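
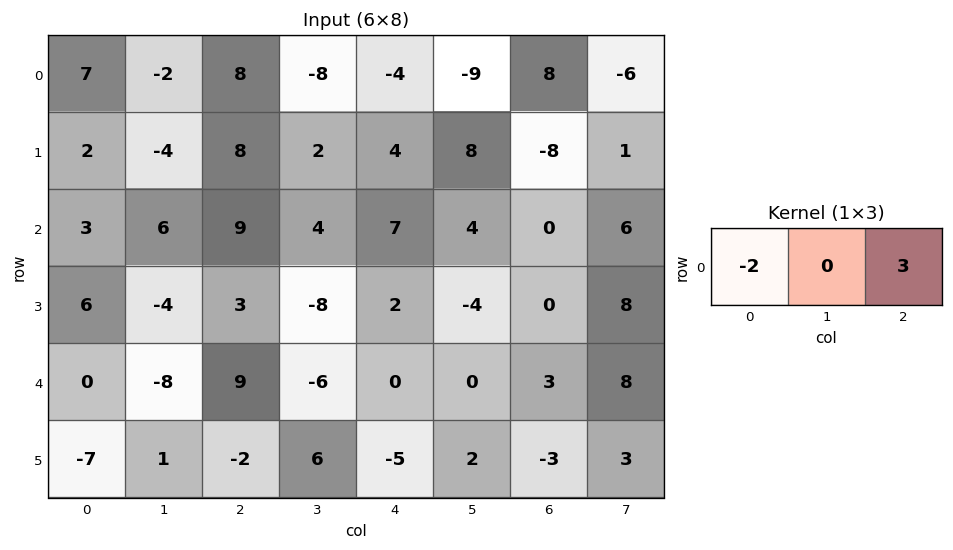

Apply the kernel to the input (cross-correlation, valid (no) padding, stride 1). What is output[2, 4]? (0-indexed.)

-14

The receptive field on the input at this output position is [7 4 0]. Elementwise product with the kernel and sum: 7·-2 + 0·3.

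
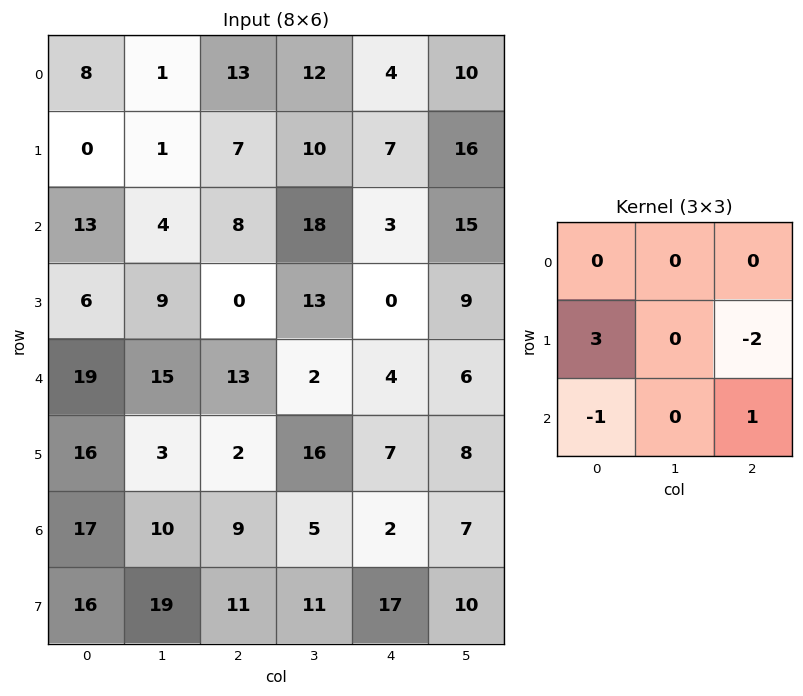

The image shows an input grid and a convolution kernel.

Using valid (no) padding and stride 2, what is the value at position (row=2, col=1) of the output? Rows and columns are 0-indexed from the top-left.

-15

The receptive field on the input at this output position is [13 2 4 / 2 16 7 / 9 5 2]. Elementwise product with the kernel and sum: 2·3 + 7·-2 + 9·-1 + 2·1.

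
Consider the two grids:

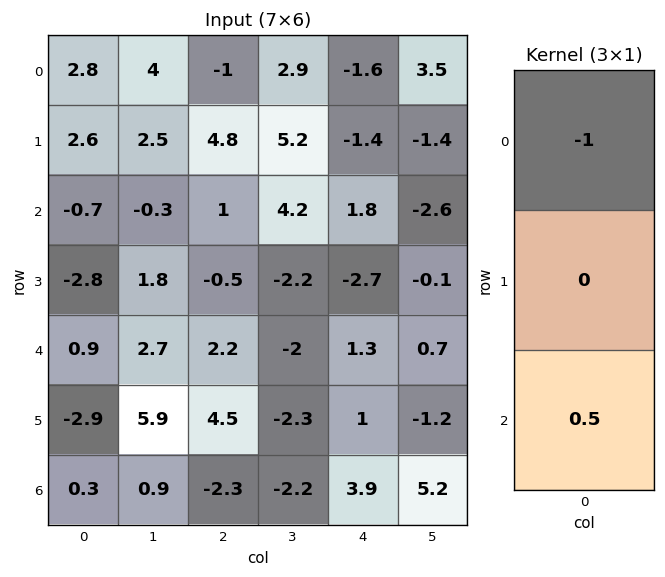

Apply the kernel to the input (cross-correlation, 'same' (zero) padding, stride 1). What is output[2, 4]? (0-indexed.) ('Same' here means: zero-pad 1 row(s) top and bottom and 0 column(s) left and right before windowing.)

0.05

The receptive field on the zero-padded input at this output position is [-1.4 / 1.8 / -2.7]. Elementwise product with the kernel and sum: -1.4·-1 + -2.7·0.5.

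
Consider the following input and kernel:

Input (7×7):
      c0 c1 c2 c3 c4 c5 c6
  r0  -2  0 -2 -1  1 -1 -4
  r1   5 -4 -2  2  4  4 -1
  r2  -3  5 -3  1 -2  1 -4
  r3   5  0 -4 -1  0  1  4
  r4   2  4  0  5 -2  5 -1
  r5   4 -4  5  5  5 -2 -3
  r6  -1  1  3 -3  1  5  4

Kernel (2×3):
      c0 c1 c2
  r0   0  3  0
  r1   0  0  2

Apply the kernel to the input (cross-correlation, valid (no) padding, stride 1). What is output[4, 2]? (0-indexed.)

25

The receptive field on the input at this output position is [0 5 -2 / 5 5 5]. Elementwise product with the kernel and sum: 5·3 + 5·2.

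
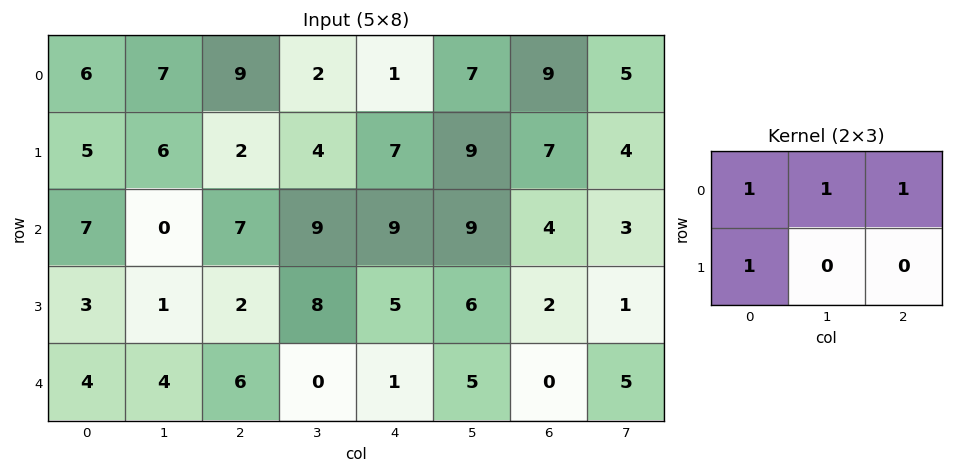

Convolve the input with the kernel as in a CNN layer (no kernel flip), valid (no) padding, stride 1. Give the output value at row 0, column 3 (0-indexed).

The receptive field on the input at this output position is [2 1 7 / 4 7 9]. Elementwise product with the kernel and sum: 2·1 + 1·1 + 7·1 + 4·1.

14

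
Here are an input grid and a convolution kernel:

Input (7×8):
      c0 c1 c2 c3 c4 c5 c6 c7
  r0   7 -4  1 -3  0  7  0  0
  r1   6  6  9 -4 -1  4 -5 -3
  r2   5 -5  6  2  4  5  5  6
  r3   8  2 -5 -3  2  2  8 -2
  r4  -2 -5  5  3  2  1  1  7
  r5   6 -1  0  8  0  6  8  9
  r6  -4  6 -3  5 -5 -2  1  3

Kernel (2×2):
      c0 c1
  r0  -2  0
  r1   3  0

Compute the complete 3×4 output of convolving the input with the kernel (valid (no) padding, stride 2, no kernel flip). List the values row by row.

Output[0,0]: The receptive field on the input at this output position is [7 -4 / 6 6]. Elementwise product with the kernel and sum: 7·-2 + 6·3.

4 25 -3 -15
14 -27 -2 14
22 -10 -4 22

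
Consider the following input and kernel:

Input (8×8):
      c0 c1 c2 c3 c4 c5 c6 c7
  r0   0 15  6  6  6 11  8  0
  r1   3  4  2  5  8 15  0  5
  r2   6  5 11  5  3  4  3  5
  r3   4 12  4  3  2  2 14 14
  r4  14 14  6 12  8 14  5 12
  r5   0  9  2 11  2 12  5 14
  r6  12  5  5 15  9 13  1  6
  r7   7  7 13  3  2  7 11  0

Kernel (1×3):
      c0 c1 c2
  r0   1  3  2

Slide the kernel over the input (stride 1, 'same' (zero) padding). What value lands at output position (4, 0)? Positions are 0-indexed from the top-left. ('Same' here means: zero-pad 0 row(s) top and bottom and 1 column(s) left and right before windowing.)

70

The receptive field on the zero-padded input at this output position is [0 14 14]. Elementwise product with the kernel and sum: 0·1 + 14·3 + 14·2.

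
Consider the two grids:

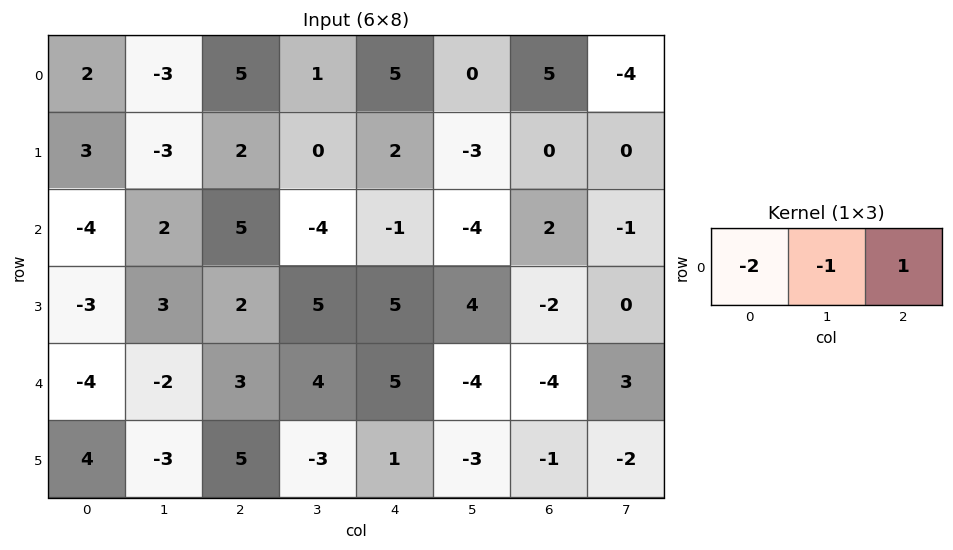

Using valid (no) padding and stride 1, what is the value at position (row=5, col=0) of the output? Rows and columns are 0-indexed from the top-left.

The receptive field on the input at this output position is [4 -3 5]. Elementwise product with the kernel and sum: 4·-2 + -3·-1 + 5·1.

0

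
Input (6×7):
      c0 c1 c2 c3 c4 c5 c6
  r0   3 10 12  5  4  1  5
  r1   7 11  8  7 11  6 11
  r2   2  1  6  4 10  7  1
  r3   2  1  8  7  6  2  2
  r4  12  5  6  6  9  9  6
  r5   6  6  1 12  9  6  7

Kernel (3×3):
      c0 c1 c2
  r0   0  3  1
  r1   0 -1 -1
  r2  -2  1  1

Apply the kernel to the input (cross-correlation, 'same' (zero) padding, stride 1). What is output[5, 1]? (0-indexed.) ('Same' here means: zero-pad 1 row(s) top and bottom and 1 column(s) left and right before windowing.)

The receptive field on the zero-padded input at this output position is [12 5 6 / 6 6 1 / 0 0 0]. Elementwise product with the kernel and sum: 5·3 + 6·1 + 6·-1 + 1·-1 + 0·-2 + 0·1 + 0·1.

14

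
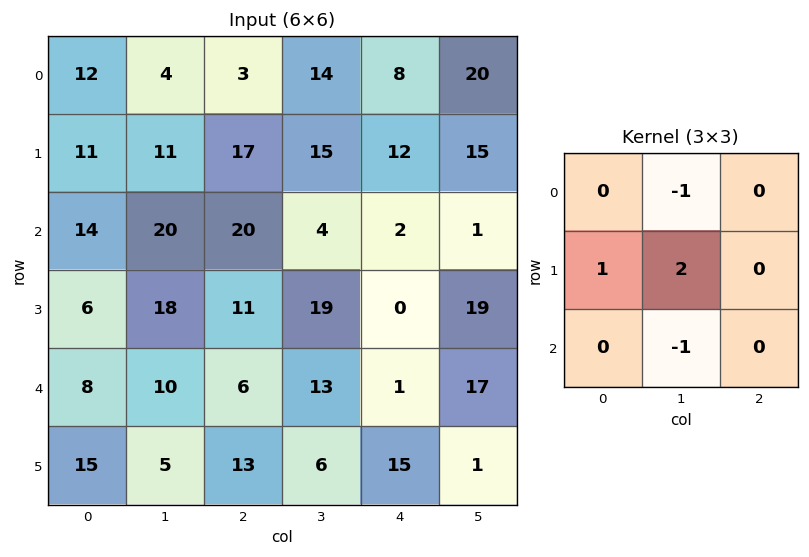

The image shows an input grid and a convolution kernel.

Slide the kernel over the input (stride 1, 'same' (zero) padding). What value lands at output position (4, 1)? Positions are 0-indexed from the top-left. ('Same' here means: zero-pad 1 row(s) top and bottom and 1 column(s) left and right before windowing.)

The receptive field on the zero-padded input at this output position is [6 18 11 / 8 10 6 / 15 5 13]. Elementwise product with the kernel and sum: 18·-1 + 8·1 + 10·2 + 5·-1.

5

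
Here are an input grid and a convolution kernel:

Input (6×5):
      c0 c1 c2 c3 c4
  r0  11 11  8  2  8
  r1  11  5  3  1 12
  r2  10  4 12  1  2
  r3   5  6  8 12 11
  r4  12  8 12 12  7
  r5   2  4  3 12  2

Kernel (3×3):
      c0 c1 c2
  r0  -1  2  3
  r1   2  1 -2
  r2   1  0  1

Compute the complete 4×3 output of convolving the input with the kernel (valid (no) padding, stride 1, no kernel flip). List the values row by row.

78 27 17
21 40 75
58 39 21
44 66 76

Output[0,0]: The receptive field on the input at this output position is [11 11 8 / 11 5 3 / 10 4 12]. Elementwise product with the kernel and sum: 11·-1 + 11·2 + 8·3 + 11·2 + 5·1 + 3·-2 + 10·1 + 12·1.
Output[0,1]: The receptive field on the input at this output position is [11 8 2 / 5 3 1 / 4 12 1]. Elementwise product with the kernel and sum: 11·-1 + 8·2 + 2·3 + 5·2 + 3·1 + 1·-2 + 4·1 + 1·1.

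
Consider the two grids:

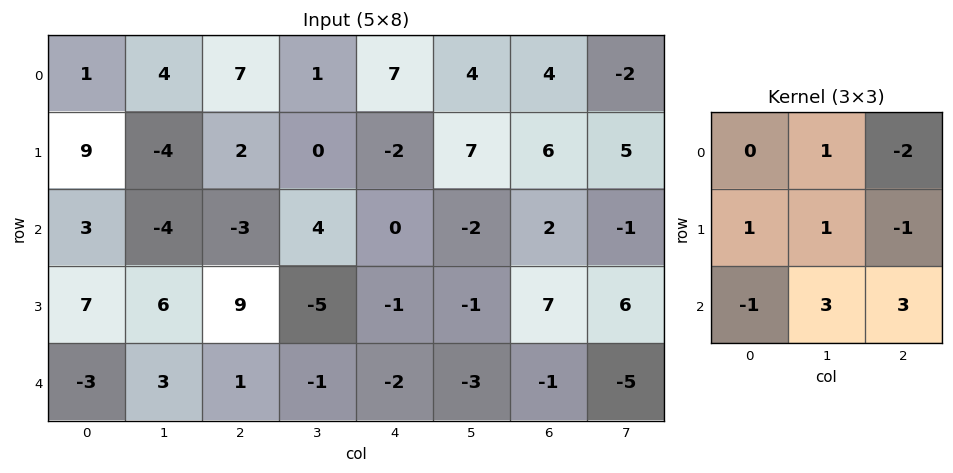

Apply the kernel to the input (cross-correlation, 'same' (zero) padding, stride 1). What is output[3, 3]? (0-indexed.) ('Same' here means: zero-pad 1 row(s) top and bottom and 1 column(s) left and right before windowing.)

-1

The receptive field on the zero-padded input at this output position is [-3 4 0 / 9 -5 -1 / 1 -1 -2]. Elementwise product with the kernel and sum: 4·1 + 0·-2 + 9·1 + -5·1 + -1·-1 + 1·-1 + -1·3 + -2·3.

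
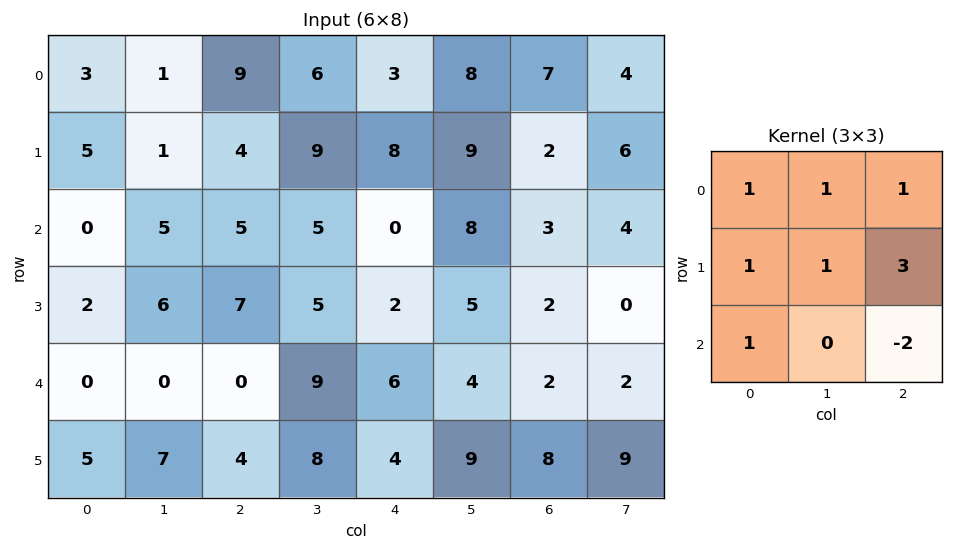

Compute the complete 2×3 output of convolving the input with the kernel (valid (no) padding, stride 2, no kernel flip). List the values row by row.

21 60 35
39 16 26

Output[0,0]: The receptive field on the input at this output position is [3 1 9 / 5 1 4 / 0 5 5]. Elementwise product with the kernel and sum: 3·1 + 1·1 + 9·1 + 5·1 + 1·1 + 4·3 + 0·1 + 5·-2.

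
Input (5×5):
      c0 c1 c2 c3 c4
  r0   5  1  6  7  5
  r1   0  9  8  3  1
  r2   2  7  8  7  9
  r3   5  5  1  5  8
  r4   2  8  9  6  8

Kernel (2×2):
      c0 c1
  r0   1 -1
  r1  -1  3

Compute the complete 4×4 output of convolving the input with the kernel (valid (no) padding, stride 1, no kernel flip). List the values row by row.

Output[0,0]: The receptive field on the input at this output position is [5 1 / 0 9]. Elementwise product with the kernel and sum: 5·1 + 1·-1 + 0·-1 + 9·3.
Output[0,1]: The receptive field on the input at this output position is [1 6 / 9 8]. Elementwise product with the kernel and sum: 1·1 + 6·-1 + 9·-1 + 8·3.

31 10 0 2
10 18 18 22
5 -3 15 17
22 23 5 15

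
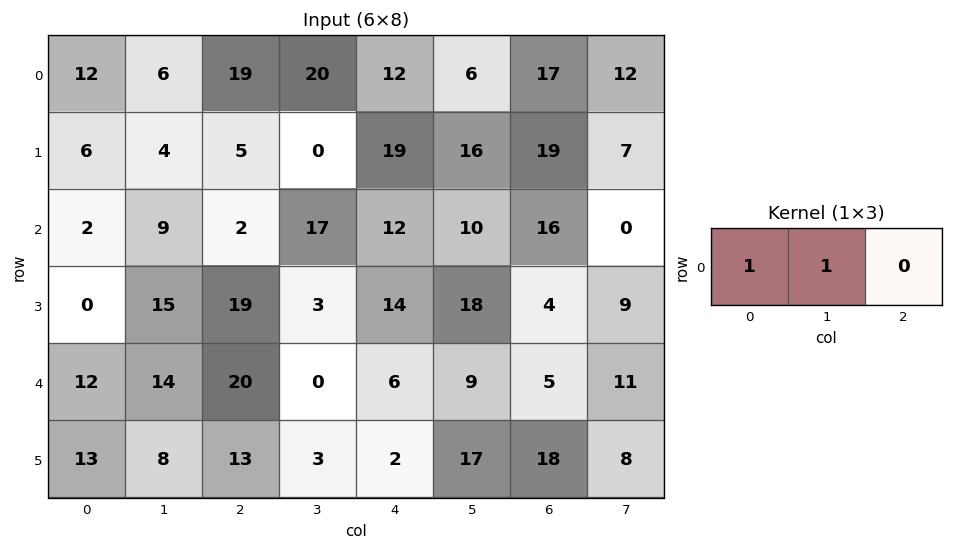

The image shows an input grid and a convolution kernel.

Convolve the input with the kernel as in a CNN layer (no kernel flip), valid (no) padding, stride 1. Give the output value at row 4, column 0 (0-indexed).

The receptive field on the input at this output position is [12 14 20]. Elementwise product with the kernel and sum: 12·1 + 14·1.

26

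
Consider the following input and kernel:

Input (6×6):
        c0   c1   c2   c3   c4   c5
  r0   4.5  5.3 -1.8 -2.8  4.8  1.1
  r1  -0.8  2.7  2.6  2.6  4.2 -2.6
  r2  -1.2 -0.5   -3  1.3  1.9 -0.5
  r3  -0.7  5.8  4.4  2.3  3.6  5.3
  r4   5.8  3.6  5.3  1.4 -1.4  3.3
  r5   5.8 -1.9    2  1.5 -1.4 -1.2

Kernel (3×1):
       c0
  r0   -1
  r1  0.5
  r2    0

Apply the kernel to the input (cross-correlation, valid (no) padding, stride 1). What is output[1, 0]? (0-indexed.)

0.2

The receptive field on the input at this output position is [-0.8 / -1.2 / -0.7]. Elementwise product with the kernel and sum: -0.8·-1 + -1.2·0.5.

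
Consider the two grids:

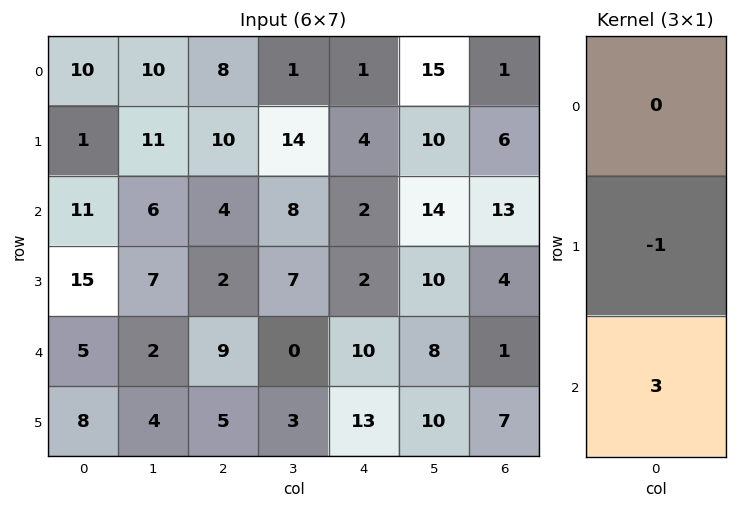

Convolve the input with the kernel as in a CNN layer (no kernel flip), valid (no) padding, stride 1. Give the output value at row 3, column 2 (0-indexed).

The receptive field on the input at this output position is [2 / 9 / 5]. Elementwise product with the kernel and sum: 9·-1 + 5·3.

6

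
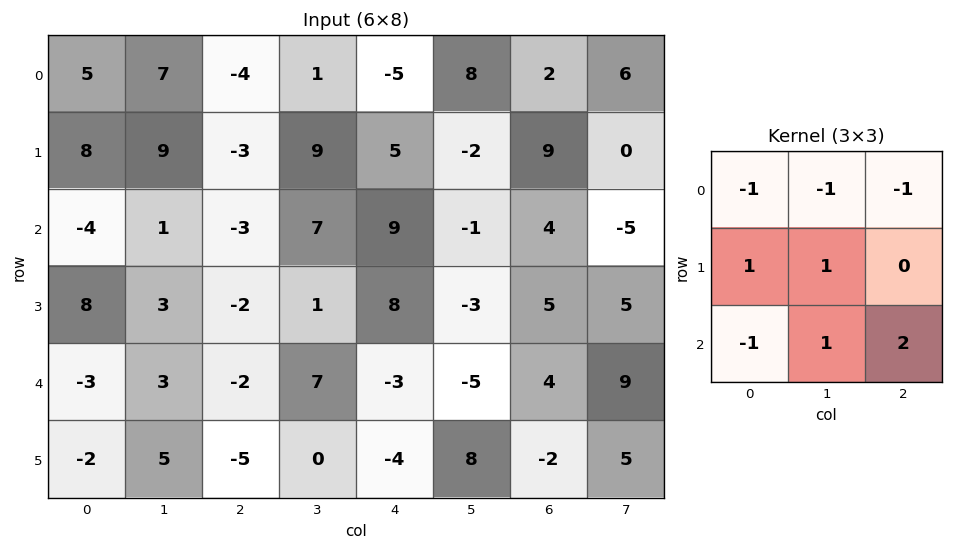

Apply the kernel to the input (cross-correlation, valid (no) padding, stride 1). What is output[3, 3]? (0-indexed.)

The receptive field on the input at this output position is [1 8 -3 / 7 -3 -5 / 0 -4 8]. Elementwise product with the kernel and sum: 1·-1 + 8·-1 + -3·-1 + 7·1 + -3·1 + 0·-1 + -4·1 + 8·2.

10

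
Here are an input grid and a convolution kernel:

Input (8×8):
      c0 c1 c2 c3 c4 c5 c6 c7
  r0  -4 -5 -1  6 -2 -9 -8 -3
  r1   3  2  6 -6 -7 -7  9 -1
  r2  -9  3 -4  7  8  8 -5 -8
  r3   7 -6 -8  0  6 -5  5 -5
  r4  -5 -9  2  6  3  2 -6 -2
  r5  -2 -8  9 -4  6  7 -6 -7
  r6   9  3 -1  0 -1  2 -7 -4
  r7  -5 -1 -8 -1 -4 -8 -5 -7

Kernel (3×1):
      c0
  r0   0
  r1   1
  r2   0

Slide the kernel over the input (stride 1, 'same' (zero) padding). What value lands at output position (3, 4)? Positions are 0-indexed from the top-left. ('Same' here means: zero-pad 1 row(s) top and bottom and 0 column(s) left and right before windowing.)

The receptive field on the zero-padded input at this output position is [8 / 6 / 3]. Elementwise product with the kernel and sum: 6·1.

6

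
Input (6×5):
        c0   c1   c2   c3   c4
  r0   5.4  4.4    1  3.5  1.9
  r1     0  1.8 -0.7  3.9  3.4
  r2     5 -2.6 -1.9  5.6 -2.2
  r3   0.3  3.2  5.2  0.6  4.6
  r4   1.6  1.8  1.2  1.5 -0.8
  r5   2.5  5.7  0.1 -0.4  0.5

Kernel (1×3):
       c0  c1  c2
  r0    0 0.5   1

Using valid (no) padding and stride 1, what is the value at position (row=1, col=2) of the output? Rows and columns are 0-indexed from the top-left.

5.35

The receptive field on the input at this output position is [-0.7 3.9 3.4]. Elementwise product with the kernel and sum: 3.9·0.5 + 3.4·1.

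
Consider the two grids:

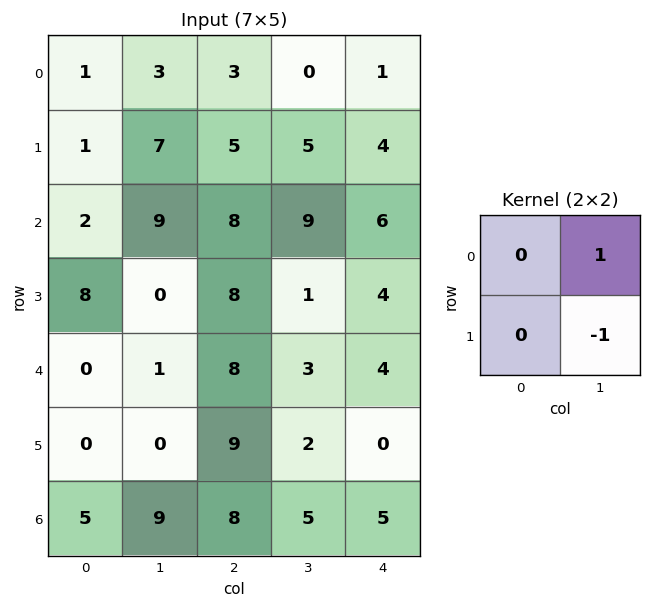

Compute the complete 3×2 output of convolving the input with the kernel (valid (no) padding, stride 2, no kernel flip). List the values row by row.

Output[0,0]: The receptive field on the input at this output position is [1 3 / 1 7]. Elementwise product with the kernel and sum: 3·1 + 7·-1.

-4 -5
9 8
1 1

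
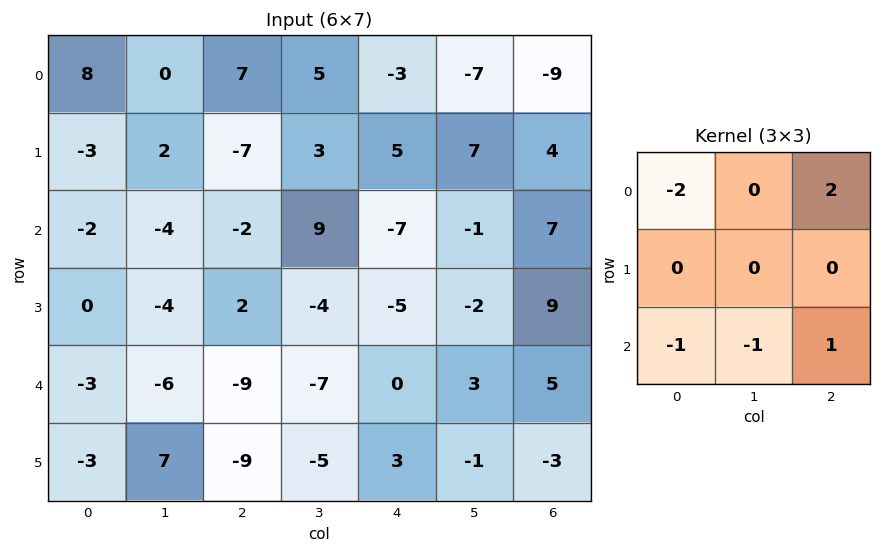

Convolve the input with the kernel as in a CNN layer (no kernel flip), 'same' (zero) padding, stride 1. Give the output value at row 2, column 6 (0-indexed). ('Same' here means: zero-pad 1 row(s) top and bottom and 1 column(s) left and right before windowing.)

-21

The receptive field on the zero-padded input at this output position is [7 4 0 / -1 7 0 / -2 9 0]. Elementwise product with the kernel and sum: 7·-2 + 0·2 + -2·-1 + 9·-1 + 0·1.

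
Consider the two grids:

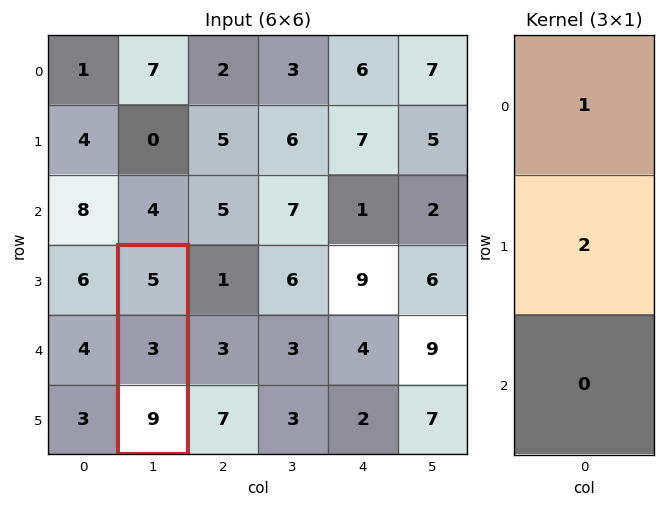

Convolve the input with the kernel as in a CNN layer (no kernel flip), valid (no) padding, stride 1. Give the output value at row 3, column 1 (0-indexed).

11

The receptive field on the input at this output position is [5 / 3 / 9]. Elementwise product with the kernel and sum: 5·1 + 3·2.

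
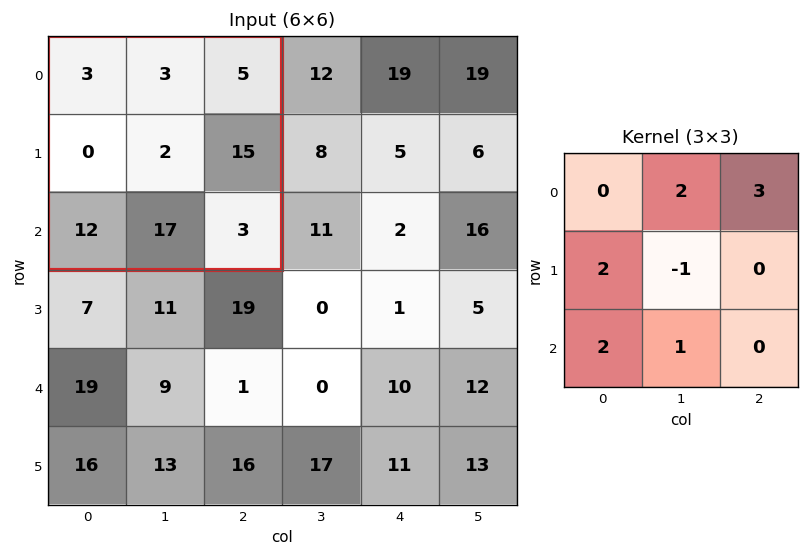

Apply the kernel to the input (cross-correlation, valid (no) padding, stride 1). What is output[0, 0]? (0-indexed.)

60

The receptive field on the input at this output position is [3 3 5 / 0 2 15 / 12 17 3]. Elementwise product with the kernel and sum: 3·2 + 5·3 + 0·2 + 2·-1 + 12·2 + 17·1.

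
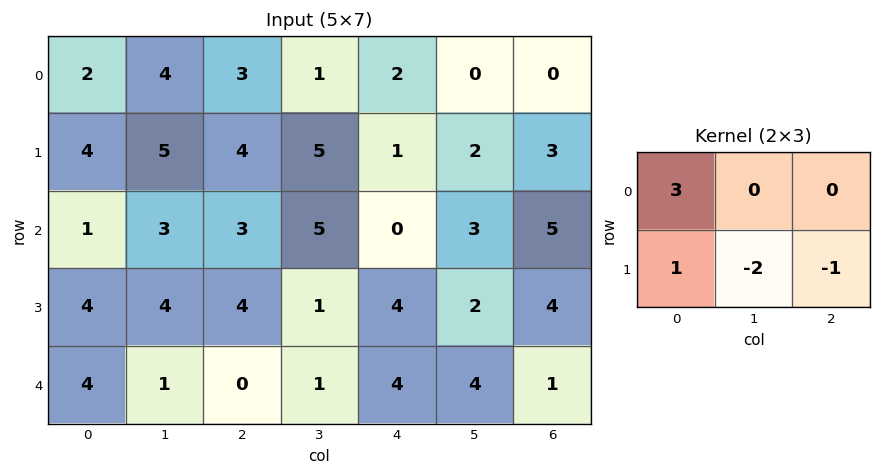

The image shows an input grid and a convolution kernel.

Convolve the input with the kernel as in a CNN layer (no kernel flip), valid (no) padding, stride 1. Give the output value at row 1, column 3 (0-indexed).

The receptive field on the input at this output position is [5 1 2 / 5 0 3]. Elementwise product with the kernel and sum: 5·3 + 5·1 + 0·-2 + 3·-1.

17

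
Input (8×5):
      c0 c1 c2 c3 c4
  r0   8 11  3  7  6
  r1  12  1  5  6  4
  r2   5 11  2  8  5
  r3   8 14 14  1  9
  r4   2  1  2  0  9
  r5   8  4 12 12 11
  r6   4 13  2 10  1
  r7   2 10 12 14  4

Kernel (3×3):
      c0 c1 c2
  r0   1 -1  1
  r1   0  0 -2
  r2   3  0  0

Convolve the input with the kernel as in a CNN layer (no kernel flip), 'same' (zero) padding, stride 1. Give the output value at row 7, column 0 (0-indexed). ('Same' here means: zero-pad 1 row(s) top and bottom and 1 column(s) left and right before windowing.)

The receptive field on the zero-padded input at this output position is [0 4 13 / 0 2 10 / 0 0 0]. Elementwise product with the kernel and sum: 0·1 + 4·-1 + 13·1 + 10·-2 + 0·3.

-11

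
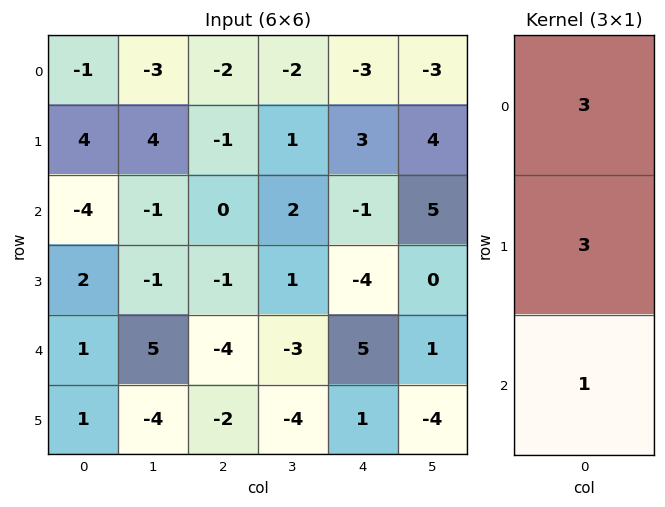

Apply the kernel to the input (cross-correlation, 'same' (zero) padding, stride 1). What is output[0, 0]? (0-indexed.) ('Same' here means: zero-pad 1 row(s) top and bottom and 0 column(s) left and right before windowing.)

The receptive field on the zero-padded input at this output position is [0 / -1 / 4]. Elementwise product with the kernel and sum: 0·3 + -1·3 + 4·1.

1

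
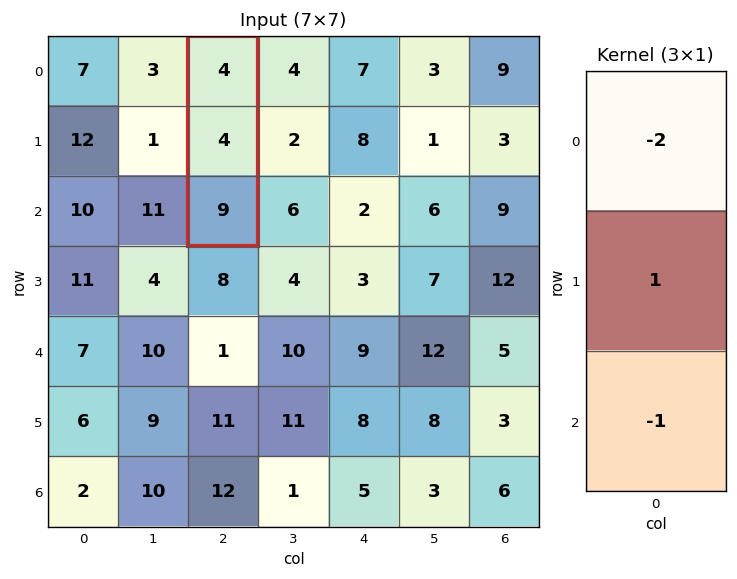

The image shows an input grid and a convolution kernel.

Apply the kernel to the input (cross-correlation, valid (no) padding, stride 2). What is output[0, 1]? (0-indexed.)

The receptive field on the input at this output position is [4 / 4 / 9]. Elementwise product with the kernel and sum: 4·-2 + 4·1 + 9·-1.

-13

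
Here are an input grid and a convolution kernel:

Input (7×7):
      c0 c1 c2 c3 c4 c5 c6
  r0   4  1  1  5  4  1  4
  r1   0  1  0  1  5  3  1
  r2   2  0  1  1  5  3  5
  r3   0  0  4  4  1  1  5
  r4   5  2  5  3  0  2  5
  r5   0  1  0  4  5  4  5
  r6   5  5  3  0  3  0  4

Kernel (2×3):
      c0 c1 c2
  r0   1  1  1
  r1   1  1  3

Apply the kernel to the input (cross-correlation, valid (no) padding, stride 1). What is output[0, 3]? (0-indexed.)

25

The receptive field on the input at this output position is [5 4 1 / 1 5 3]. Elementwise product with the kernel and sum: 5·1 + 4·1 + 1·1 + 1·1 + 5·1 + 3·3.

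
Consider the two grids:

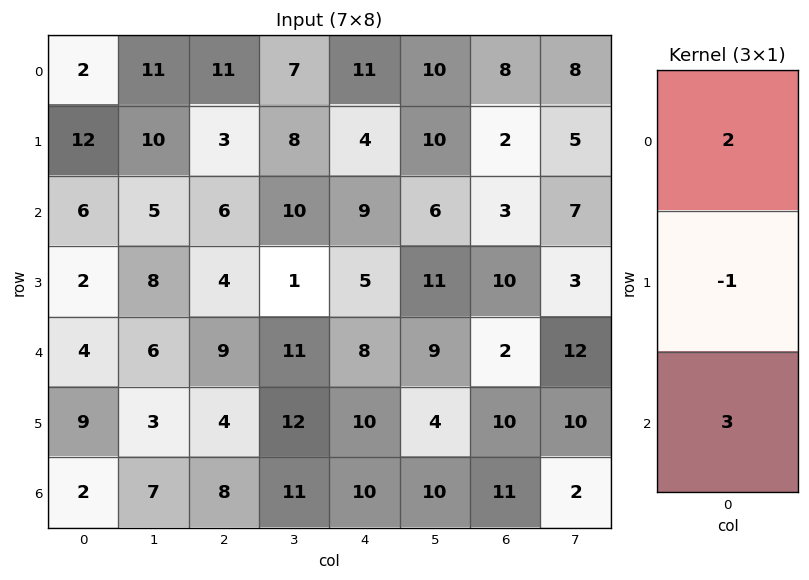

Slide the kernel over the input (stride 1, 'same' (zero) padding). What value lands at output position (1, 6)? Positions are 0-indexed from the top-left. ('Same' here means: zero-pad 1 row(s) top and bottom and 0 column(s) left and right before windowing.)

The receptive field on the zero-padded input at this output position is [8 / 2 / 3]. Elementwise product with the kernel and sum: 8·2 + 2·-1 + 3·3.

23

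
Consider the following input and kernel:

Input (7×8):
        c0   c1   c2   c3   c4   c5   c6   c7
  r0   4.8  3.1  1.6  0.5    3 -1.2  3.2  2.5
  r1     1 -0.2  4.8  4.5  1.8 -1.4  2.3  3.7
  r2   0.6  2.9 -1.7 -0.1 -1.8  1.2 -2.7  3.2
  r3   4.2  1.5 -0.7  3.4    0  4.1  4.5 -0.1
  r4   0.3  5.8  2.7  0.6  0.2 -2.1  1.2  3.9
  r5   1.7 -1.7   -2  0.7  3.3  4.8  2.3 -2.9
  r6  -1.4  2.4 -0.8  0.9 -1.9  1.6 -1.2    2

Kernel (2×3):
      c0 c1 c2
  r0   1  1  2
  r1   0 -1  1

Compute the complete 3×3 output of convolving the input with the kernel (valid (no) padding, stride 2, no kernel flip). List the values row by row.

16.1 5.4 11.9
-2.1 -8.8 -5.6
11.2 6.3 -2

Output[0,0]: The receptive field on the input at this output position is [4.8 3.1 1.6 / 1 -0.2 4.8]. Elementwise product with the kernel and sum: 4.8·1 + 3.1·1 + 1.6·2 + -0.2·-1 + 4.8·1.
Output[0,1]: The receptive field on the input at this output position is [1.6 0.5 3 / 4.8 4.5 1.8]. Elementwise product with the kernel and sum: 1.6·1 + 0.5·1 + 3·2 + 4.5·-1 + 1.8·1.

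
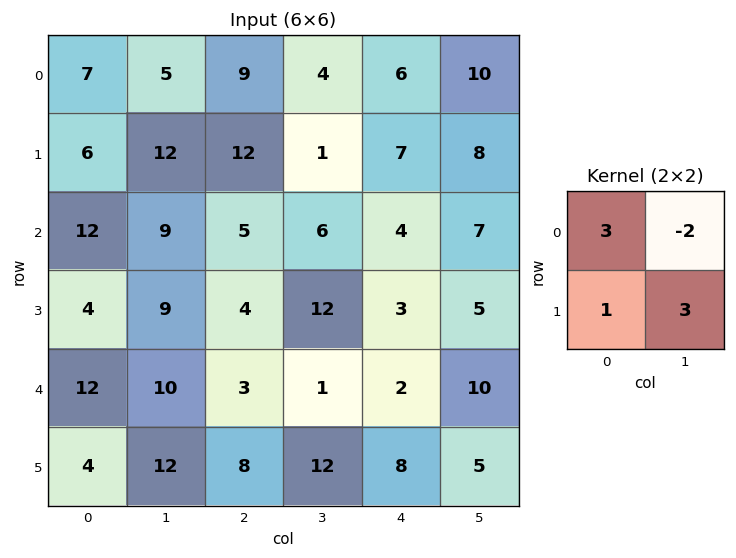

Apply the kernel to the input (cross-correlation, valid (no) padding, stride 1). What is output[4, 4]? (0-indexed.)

The receptive field on the input at this output position is [2 10 / 8 5]. Elementwise product with the kernel and sum: 2·3 + 10·-2 + 8·1 + 5·3.

9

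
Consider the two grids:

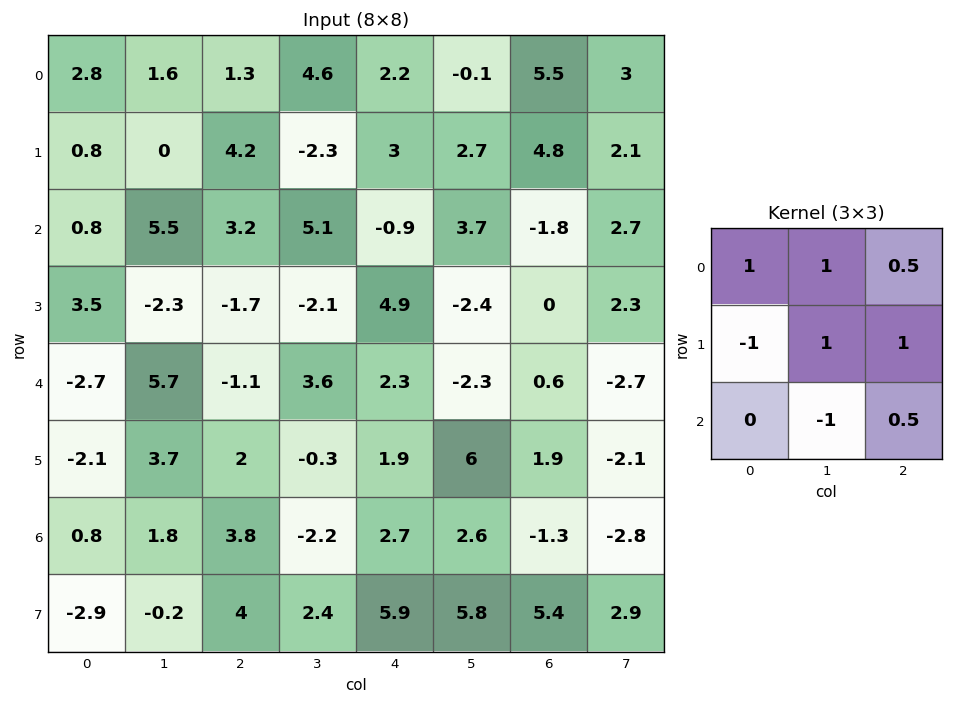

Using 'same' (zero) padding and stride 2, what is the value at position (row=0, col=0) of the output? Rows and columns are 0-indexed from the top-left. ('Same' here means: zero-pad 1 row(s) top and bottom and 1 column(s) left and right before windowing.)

The receptive field on the zero-padded input at this output position is [0 0 0 / 0 2.8 1.6 / 0 0.8 0]. Elementwise product with the kernel and sum: 0·1 + 0·1 + 0·0.5 + 0·-1 + 2.8·1 + 1.6·1 + 0.8·-1 + 0·0.5.

3.6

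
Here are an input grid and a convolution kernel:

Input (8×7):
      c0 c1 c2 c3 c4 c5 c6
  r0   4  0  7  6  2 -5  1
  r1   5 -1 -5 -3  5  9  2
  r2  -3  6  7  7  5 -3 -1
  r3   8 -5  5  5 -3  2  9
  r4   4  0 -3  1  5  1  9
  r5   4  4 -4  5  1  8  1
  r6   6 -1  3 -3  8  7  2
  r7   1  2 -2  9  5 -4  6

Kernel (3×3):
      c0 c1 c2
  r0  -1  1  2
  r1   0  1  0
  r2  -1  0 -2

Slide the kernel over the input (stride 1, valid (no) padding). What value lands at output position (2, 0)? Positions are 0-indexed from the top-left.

20

The receptive field on the input at this output position is [-3 6 7 / 8 -5 5 / 4 0 -3]. Elementwise product with the kernel and sum: -3·-1 + 6·1 + 7·2 + -5·1 + 4·-1 + -3·-2.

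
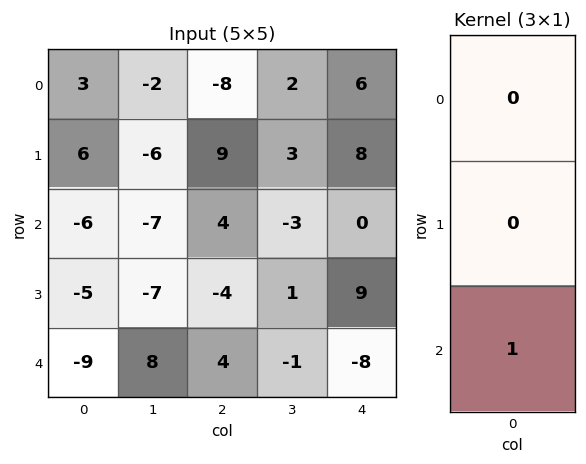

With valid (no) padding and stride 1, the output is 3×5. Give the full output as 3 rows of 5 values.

Output[0,0]: The receptive field on the input at this output position is [3 / 6 / -6]. Elementwise product with the kernel and sum: -6·1.

-6 -7 4 -3 0
-5 -7 -4 1 9
-9 8 4 -1 -8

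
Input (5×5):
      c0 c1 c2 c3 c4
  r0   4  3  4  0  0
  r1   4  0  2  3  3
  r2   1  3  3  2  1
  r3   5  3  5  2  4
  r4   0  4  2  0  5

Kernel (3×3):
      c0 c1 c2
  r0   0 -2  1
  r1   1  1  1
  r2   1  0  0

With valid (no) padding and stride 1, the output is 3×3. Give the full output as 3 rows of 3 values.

Output[0,0]: The receptive field on the input at this output position is [4 3 4 / 4 0 2 / 1 3 3]. Elementwise product with the kernel and sum: 3·-2 + 4·1 + 4·1 + 0·1 + 2·1 + 1·1.
Output[0,1]: The receptive field on the input at this output position is [3 4 0 / 0 2 3 / 3 3 2]. Elementwise product with the kernel and sum: 4·-2 + 0·1 + 0·1 + 2·1 + 3·1 + 3·1.

5 0 11
14 10 8
10 10 10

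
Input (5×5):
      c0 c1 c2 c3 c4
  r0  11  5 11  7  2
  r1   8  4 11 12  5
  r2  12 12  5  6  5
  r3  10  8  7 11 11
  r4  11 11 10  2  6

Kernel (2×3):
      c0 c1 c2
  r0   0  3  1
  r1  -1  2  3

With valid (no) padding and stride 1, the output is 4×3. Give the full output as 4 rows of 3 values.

Output[0,0]: The receptive field on the input at this output position is [11 5 11 / 8 4 11]. Elementwise product with the kernel and sum: 5·3 + 11·1 + 8·-1 + 4·2 + 11·3.

59 94 51
50 61 63
68 60 71
72 47 56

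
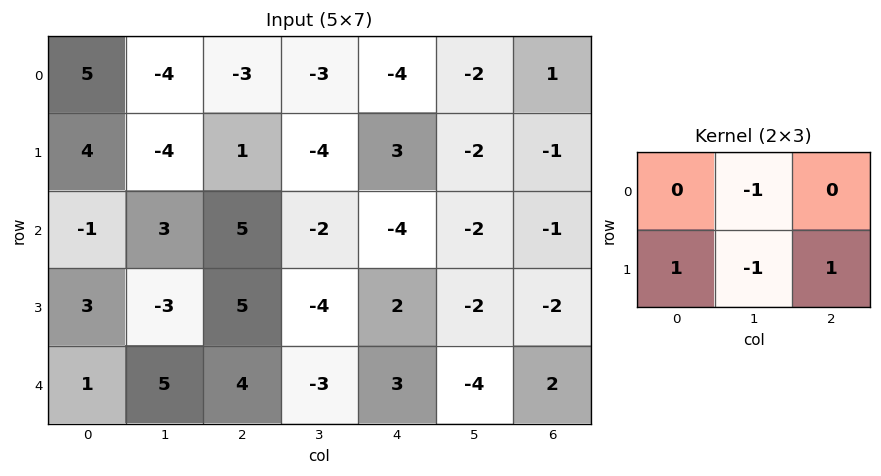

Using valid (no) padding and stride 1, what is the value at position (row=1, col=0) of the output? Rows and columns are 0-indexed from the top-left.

The receptive field on the input at this output position is [4 -4 1 / -1 3 5]. Elementwise product with the kernel and sum: -4·-1 + -1·1 + 3·-1 + 5·1.

5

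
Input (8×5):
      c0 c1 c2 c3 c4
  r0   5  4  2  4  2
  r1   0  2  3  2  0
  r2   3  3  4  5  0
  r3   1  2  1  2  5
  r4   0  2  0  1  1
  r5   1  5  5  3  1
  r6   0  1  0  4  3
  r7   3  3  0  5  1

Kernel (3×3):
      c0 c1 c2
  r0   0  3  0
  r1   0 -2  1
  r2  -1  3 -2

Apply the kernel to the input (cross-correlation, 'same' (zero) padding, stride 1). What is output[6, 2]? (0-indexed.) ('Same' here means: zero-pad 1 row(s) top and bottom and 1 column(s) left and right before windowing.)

6

The receptive field on the zero-padded input at this output position is [5 5 3 / 1 0 4 / 3 0 5]. Elementwise product with the kernel and sum: 5·3 + 0·-2 + 4·1 + 3·-1 + 0·3 + 5·-2.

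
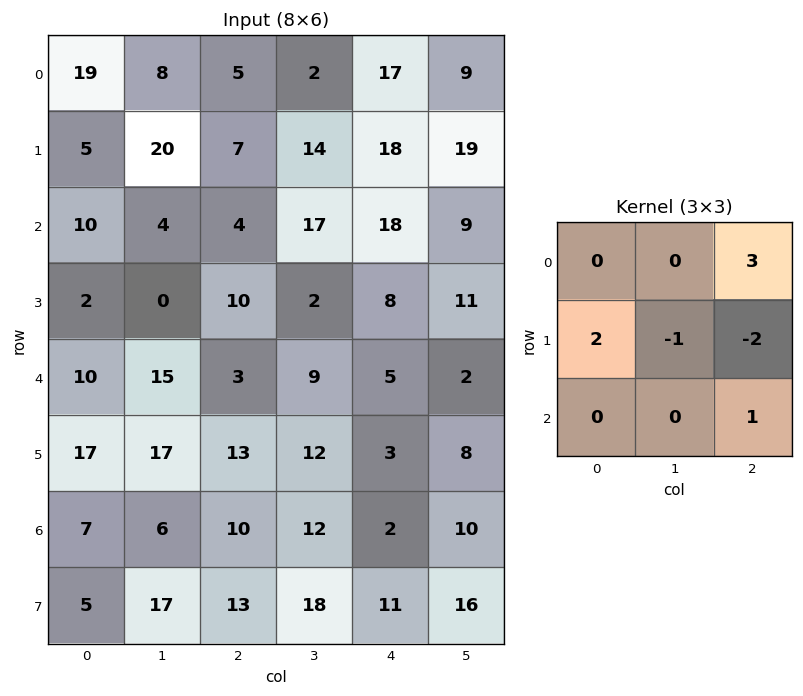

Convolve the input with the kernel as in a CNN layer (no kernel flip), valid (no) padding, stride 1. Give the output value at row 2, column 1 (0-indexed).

46

The receptive field on the input at this output position is [4 4 17 / 0 10 2 / 15 3 9]. Elementwise product with the kernel and sum: 17·3 + 0·2 + 10·-1 + 2·-2 + 9·1.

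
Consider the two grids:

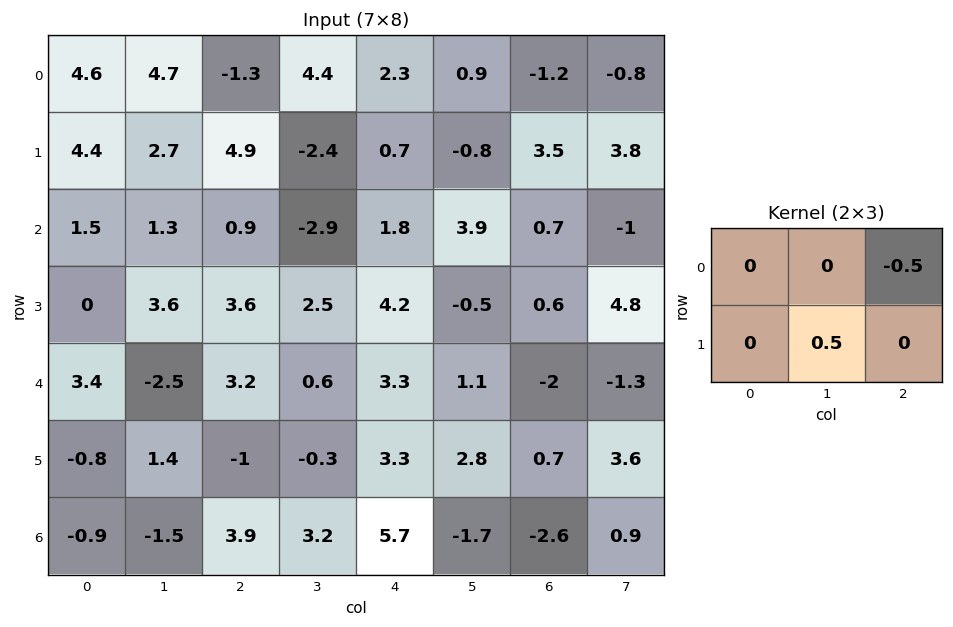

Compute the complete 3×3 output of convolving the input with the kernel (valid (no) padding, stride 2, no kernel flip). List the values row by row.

2 -2.35 0.2
1.35 0.35 -0.6
-0.9 -1.8 2.4

Output[0,0]: The receptive field on the input at this output position is [4.6 4.7 -1.3 / 4.4 2.7 4.9]. Elementwise product with the kernel and sum: -1.3·-0.5 + 2.7·0.5.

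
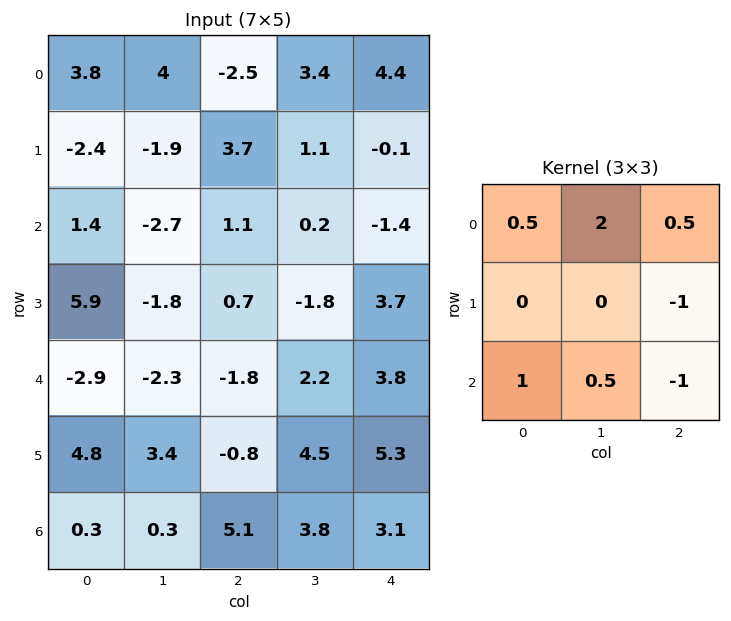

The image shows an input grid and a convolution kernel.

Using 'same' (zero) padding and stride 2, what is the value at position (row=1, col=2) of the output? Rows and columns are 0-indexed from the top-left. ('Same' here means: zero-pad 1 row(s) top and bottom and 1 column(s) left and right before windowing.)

0.4

The receptive field on the zero-padded input at this output position is [1.1 -0.1 0 / 0.2 -1.4 0 / -1.8 3.7 0]. Elementwise product with the kernel and sum: 1.1·0.5 + -0.1·2 + 0·0.5 + 0·-1 + -1.8·1 + 3.7·0.5 + 0·-1.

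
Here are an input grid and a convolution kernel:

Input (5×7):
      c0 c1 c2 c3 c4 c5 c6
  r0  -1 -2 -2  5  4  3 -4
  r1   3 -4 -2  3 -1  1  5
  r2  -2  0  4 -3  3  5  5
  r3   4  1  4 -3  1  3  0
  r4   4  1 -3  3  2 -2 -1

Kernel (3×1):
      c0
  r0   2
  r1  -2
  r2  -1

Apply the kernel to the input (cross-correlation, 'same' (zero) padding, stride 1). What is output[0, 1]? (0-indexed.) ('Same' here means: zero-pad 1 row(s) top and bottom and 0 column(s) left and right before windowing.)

The receptive field on the zero-padded input at this output position is [0 / -2 / -4]. Elementwise product with the kernel and sum: 0·2 + -2·-2 + -4·-1.

8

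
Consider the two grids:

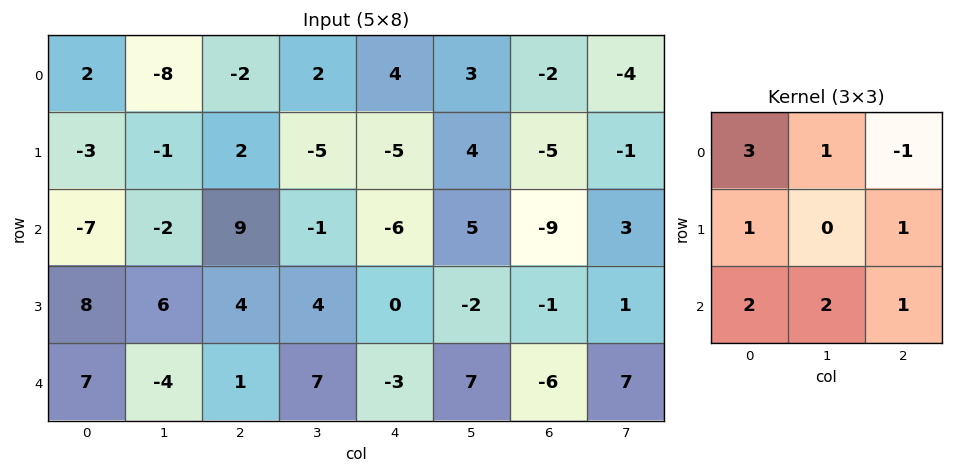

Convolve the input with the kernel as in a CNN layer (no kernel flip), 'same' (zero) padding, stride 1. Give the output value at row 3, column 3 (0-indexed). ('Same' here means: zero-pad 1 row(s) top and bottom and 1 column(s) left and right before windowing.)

The receptive field on the zero-padded input at this output position is [9 -1 -6 / 4 4 0 / 1 7 -3]. Elementwise product with the kernel and sum: 9·3 + -1·1 + -6·-1 + 4·1 + 0·1 + 1·2 + 7·2 + -3·1.

49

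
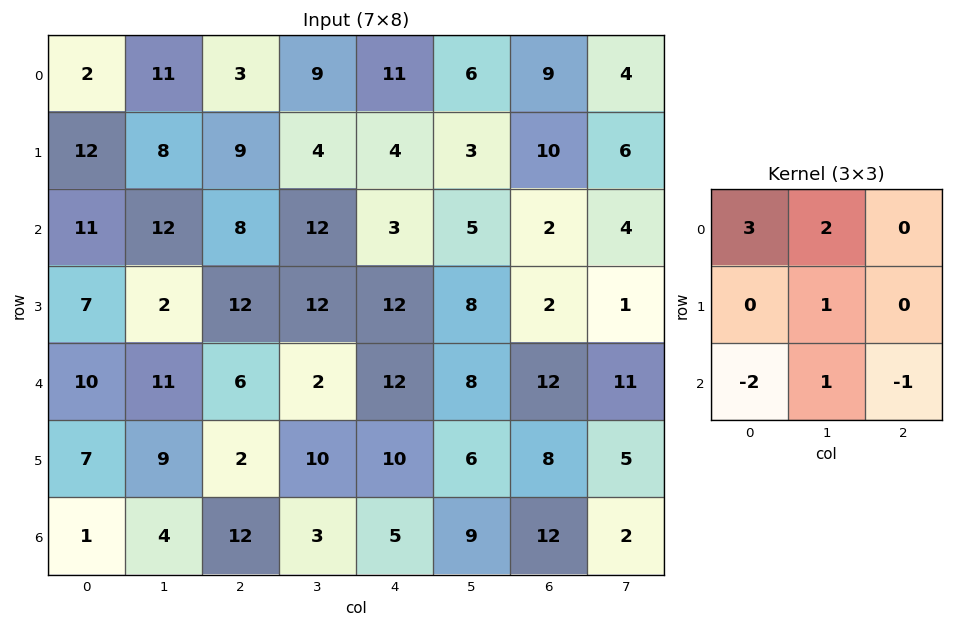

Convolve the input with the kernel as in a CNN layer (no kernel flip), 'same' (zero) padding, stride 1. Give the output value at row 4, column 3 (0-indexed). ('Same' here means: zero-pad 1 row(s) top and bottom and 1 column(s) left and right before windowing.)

58

The receptive field on the zero-padded input at this output position is [12 12 12 / 6 2 12 / 2 10 10]. Elementwise product with the kernel and sum: 12·3 + 12·2 + 2·1 + 2·-2 + 10·1 + 10·-1.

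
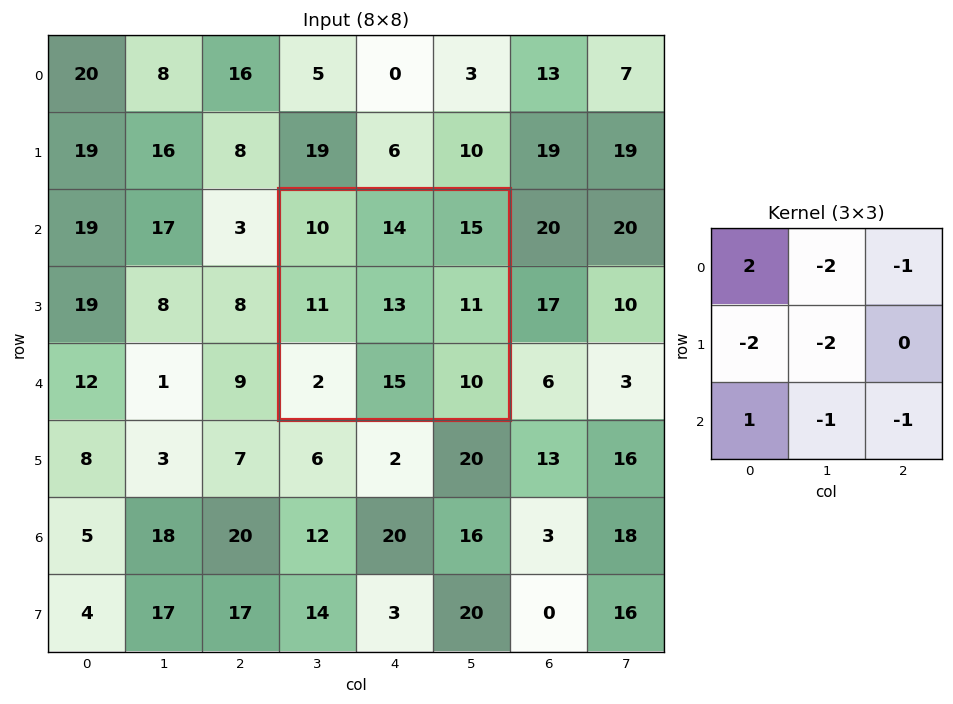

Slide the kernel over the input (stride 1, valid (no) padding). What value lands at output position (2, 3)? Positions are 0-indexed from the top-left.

-94

The receptive field on the input at this output position is [10 14 15 / 11 13 11 / 2 15 10]. Elementwise product with the kernel and sum: 10·2 + 14·-2 + 15·-1 + 11·-2 + 13·-2 + 2·1 + 15·-1 + 10·-1.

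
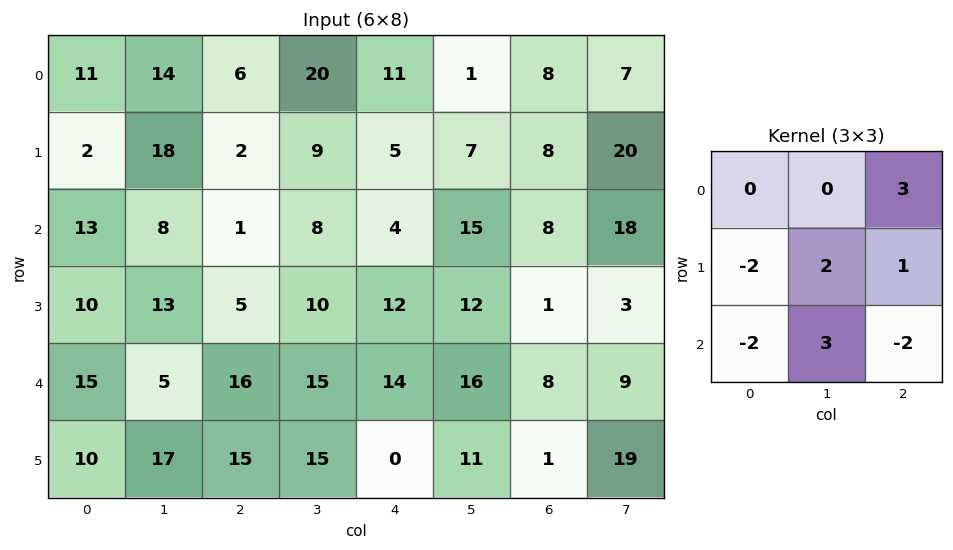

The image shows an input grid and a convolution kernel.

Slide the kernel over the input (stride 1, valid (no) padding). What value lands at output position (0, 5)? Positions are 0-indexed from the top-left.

1

The receptive field on the input at this output position is [1 8 7 / 7 8 20 / 15 8 18]. Elementwise product with the kernel and sum: 7·3 + 7·-2 + 8·2 + 20·1 + 15·-2 + 8·3 + 18·-2.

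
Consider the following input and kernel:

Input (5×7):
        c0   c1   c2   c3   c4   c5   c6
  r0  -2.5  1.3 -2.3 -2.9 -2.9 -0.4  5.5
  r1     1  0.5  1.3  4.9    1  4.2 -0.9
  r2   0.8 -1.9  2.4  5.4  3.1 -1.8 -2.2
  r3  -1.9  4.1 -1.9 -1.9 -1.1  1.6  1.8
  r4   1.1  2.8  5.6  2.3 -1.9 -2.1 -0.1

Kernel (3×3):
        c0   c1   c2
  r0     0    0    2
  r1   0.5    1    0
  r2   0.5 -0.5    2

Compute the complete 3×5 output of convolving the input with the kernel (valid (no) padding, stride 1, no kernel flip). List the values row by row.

2.55 4.4 4.45 0.2 13.75
-5.7 10.45 6.4 17 0.2
18.3 14.15 1.2 -7.75 -3.45

Output[0,0]: The receptive field on the input at this output position is [-2.5 1.3 -2.3 / 1 0.5 1.3 / 0.8 -1.9 2.4]. Elementwise product with the kernel and sum: -2.3·2 + 1·0.5 + 0.5·1 + 0.8·0.5 + -1.9·-0.5 + 2.4·2.
Output[0,1]: The receptive field on the input at this output position is [1.3 -2.3 -2.9 / 0.5 1.3 4.9 / -1.9 2.4 5.4]. Elementwise product with the kernel and sum: -2.9·2 + 0.5·0.5 + 1.3·1 + -1.9·0.5 + 2.4·-0.5 + 5.4·2.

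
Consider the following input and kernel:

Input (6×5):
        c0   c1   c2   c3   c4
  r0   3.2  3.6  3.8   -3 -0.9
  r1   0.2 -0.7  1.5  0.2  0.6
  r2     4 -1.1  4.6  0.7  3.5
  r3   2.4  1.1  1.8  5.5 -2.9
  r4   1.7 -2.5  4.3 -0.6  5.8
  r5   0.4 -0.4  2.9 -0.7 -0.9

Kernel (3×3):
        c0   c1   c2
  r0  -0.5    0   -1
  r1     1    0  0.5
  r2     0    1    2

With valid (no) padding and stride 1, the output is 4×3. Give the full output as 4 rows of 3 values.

3.65 6.6 8.5
9.4 12.2 4.7
2.8 6.8 5.55
6.25 -7.35 6.7

Output[0,0]: The receptive field on the input at this output position is [3.2 3.6 3.8 / 0.2 -0.7 1.5 / 4 -1.1 4.6]. Elementwise product with the kernel and sum: 3.2·-0.5 + 3.8·-1 + 0.2·1 + 1.5·0.5 + -1.1·1 + 4.6·2.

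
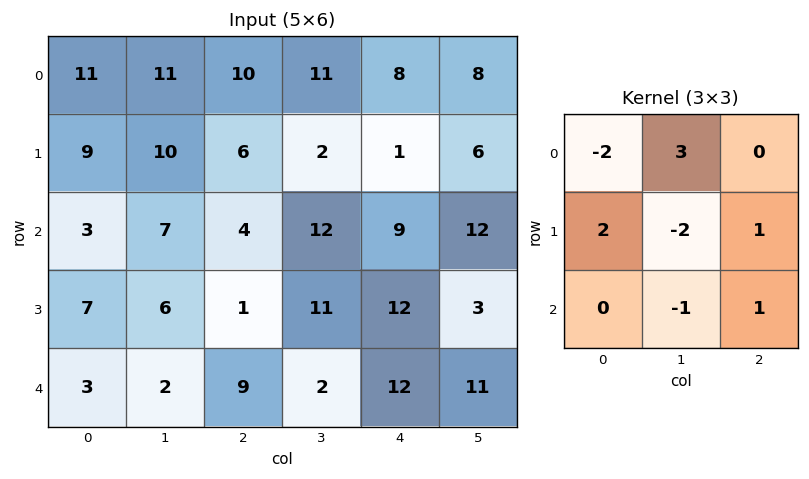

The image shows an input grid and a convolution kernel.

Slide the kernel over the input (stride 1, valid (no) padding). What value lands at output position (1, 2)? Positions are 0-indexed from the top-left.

-12

The receptive field on the input at this output position is [6 2 1 / 4 12 9 / 1 11 12]. Elementwise product with the kernel and sum: 6·-2 + 2·3 + 4·2 + 12·-2 + 9·1 + 11·-1 + 12·1.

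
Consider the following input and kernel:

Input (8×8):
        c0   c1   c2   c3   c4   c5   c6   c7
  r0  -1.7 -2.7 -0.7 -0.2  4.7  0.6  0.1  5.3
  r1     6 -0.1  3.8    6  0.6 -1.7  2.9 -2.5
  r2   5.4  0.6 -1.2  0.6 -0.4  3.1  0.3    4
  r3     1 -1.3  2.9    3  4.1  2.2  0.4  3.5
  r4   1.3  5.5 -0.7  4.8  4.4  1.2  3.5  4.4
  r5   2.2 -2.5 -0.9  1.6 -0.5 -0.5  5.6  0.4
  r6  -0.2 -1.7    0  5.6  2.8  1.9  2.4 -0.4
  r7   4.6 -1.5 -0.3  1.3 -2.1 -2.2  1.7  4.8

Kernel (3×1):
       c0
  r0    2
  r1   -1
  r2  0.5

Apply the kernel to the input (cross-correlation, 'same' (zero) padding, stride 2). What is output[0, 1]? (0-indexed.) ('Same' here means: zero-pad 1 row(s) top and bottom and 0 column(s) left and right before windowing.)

The receptive field on the zero-padded input at this output position is [0 / -0.7 / 3.8]. Elementwise product with the kernel and sum: 0·2 + -0.7·-1 + 3.8·0.5.

2.6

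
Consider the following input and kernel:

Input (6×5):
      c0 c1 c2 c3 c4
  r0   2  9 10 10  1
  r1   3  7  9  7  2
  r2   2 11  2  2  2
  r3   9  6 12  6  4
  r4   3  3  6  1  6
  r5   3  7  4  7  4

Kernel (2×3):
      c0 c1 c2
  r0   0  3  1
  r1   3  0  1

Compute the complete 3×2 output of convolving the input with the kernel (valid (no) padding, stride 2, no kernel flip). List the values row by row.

55 60
74 48
28 25

Output[0,0]: The receptive field on the input at this output position is [2 9 10 / 3 7 9]. Elementwise product with the kernel and sum: 9·3 + 10·1 + 3·3 + 9·1.
Output[0,1]: The receptive field on the input at this output position is [10 10 1 / 9 7 2]. Elementwise product with the kernel and sum: 10·3 + 1·1 + 9·3 + 2·1.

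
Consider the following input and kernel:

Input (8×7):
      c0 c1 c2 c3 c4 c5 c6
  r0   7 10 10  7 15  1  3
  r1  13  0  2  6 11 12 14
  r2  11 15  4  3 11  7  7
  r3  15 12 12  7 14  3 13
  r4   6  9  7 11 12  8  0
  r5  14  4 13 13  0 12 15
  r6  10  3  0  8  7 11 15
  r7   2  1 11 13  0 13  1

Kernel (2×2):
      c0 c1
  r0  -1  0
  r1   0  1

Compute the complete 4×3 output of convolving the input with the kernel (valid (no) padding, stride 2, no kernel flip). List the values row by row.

-7 -4 -3
1 3 -8
-2 6 0
-9 13 6

Output[0,0]: The receptive field on the input at this output position is [7 10 / 13 0]. Elementwise product with the kernel and sum: 7·-1 + 0·1.
Output[0,1]: The receptive field on the input at this output position is [10 7 / 2 6]. Elementwise product with the kernel and sum: 10·-1 + 6·1.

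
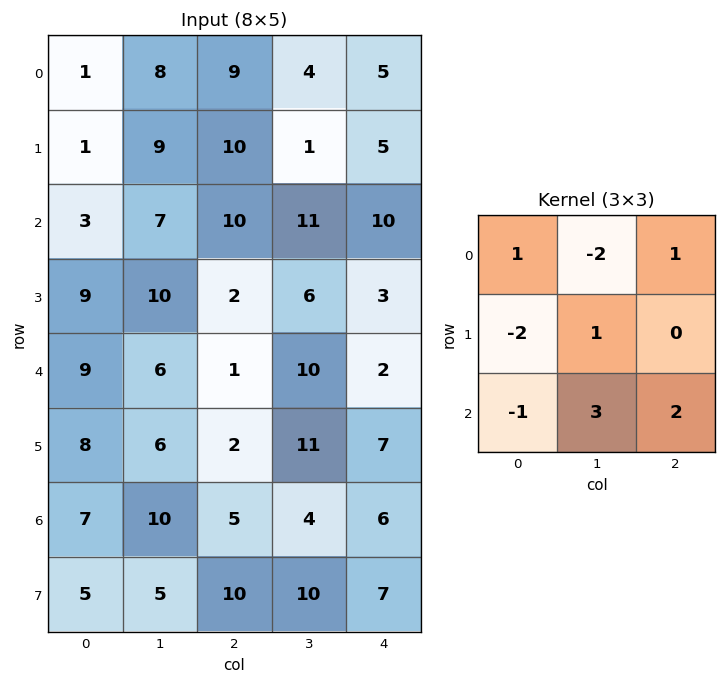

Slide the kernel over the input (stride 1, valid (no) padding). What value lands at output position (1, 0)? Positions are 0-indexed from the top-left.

The receptive field on the input at this output position is [1 9 10 / 3 7 10 / 9 10 2]. Elementwise product with the kernel and sum: 1·1 + 9·-2 + 10·1 + 3·-2 + 7·1 + 9·-1 + 10·3 + 2·2.

19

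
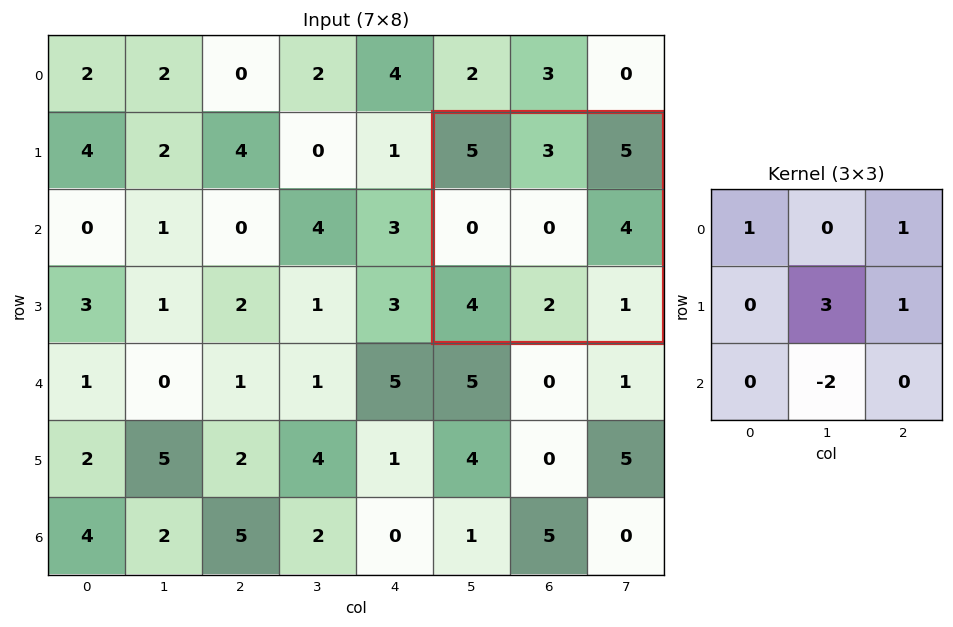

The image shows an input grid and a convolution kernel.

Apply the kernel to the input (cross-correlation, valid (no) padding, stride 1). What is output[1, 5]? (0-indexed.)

10

The receptive field on the input at this output position is [5 3 5 / 0 0 4 / 4 2 1]. Elementwise product with the kernel and sum: 5·1 + 5·1 + 0·3 + 4·1 + 2·-2.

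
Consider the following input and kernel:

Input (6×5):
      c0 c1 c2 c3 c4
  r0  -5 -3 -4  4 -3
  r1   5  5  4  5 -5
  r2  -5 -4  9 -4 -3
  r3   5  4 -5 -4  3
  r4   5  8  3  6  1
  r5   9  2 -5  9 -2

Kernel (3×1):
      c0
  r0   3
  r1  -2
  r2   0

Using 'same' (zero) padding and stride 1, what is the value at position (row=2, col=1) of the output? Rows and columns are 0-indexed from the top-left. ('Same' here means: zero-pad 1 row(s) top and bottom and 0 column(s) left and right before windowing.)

23

The receptive field on the zero-padded input at this output position is [5 / -4 / 4]. Elementwise product with the kernel and sum: 5·3 + -4·-2.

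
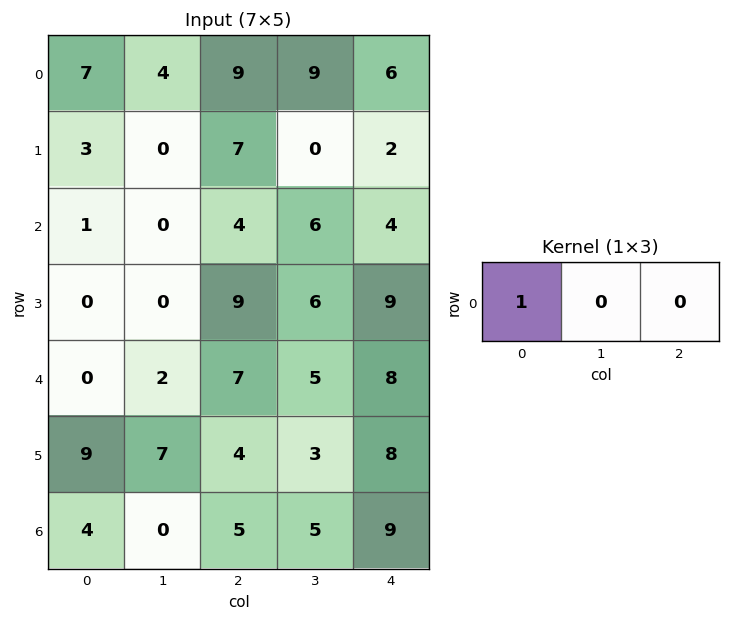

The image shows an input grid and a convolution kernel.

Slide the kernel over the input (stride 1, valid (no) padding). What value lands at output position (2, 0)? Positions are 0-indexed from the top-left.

1

The receptive field on the input at this output position is [1 0 4]. Elementwise product with the kernel and sum: 1·1.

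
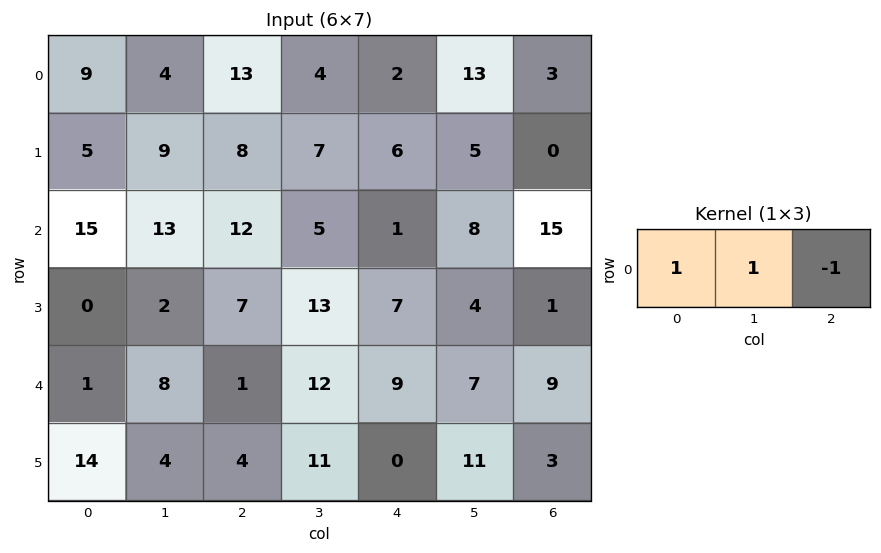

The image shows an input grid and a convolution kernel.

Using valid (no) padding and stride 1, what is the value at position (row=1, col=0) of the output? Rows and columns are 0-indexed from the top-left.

6

The receptive field on the input at this output position is [5 9 8]. Elementwise product with the kernel and sum: 5·1 + 9·1 + 8·-1.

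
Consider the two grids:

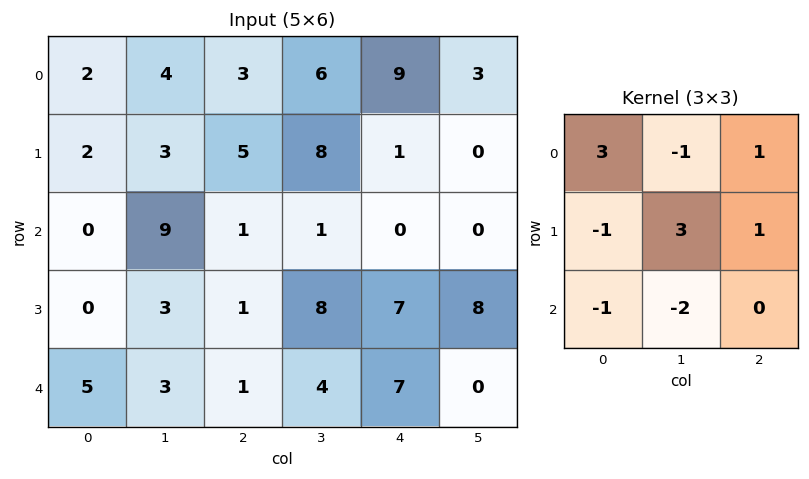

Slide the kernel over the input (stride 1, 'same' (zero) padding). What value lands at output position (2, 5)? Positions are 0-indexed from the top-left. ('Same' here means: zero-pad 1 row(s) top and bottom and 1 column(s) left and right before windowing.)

The receptive field on the zero-padded input at this output position is [1 0 0 / 0 0 0 / 7 8 0]. Elementwise product with the kernel and sum: 1·3 + 0·-1 + 0·1 + 0·-1 + 0·3 + 0·1 + 7·-1 + 8·-2.

-20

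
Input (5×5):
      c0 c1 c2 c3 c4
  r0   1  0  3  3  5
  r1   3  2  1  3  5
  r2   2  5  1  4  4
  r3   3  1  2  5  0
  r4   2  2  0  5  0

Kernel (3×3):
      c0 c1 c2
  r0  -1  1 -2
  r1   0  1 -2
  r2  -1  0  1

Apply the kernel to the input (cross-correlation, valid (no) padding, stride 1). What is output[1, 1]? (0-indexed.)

-10

The receptive field on the input at this output position is [2 1 3 / 5 1 4 / 1 2 5]. Elementwise product with the kernel and sum: 2·-1 + 1·1 + 3·-2 + 1·1 + 4·-2 + 1·-1 + 5·1.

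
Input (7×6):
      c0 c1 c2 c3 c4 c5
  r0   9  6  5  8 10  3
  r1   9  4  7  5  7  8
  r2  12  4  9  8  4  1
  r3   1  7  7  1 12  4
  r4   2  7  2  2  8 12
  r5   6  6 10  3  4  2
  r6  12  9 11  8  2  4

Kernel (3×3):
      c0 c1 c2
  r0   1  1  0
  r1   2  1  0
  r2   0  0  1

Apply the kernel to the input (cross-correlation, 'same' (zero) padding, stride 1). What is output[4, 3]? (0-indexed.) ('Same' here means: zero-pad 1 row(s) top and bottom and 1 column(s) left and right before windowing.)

The receptive field on the zero-padded input at this output position is [7 1 12 / 2 2 8 / 10 3 4]. Elementwise product with the kernel and sum: 7·1 + 1·1 + 2·2 + 2·1 + 4·1.

18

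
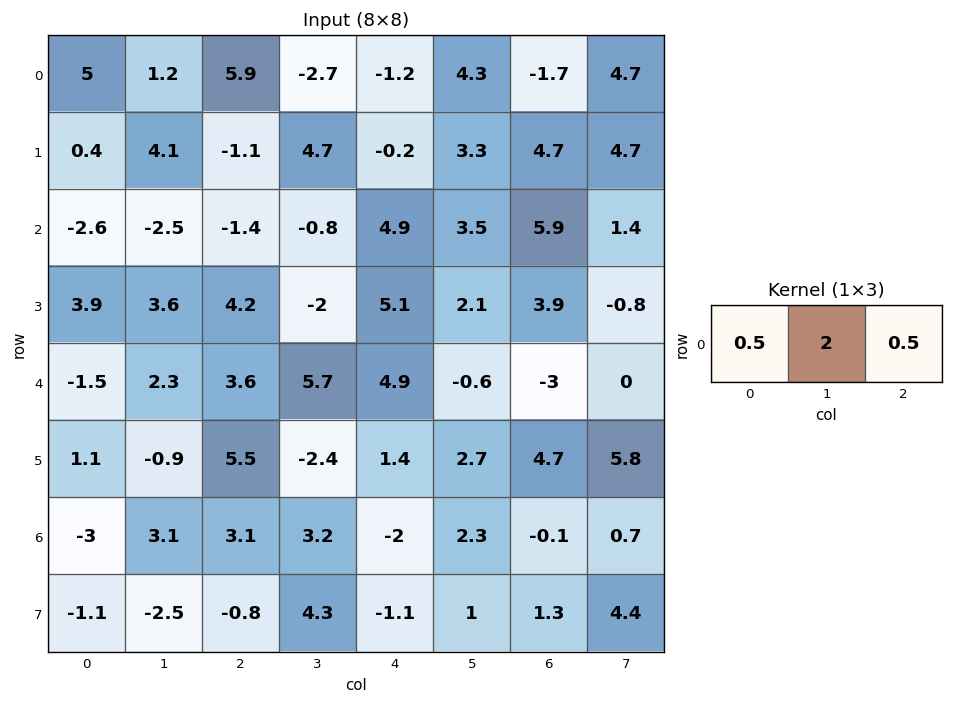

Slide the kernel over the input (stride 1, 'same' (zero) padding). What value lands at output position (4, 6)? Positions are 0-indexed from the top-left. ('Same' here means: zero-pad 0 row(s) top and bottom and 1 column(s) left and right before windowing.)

The receptive field on the zero-padded input at this output position is [-0.6 -3 0]. Elementwise product with the kernel and sum: -0.6·0.5 + -3·2 + 0·0.5.

-6.3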